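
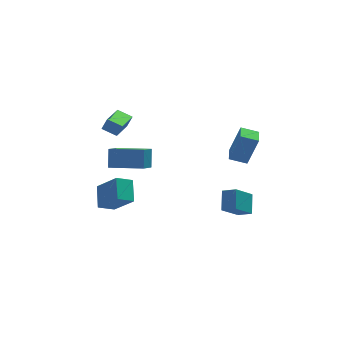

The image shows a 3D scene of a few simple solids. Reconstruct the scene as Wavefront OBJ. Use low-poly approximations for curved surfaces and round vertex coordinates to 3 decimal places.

v 2.834 -1.603 1.489
v 3.501 -1.679 3.51
v 3.209 -0.562 1.405
v 3.876 -0.638 3.426
v 3.864 -2.002 1.134
v 4.531 -2.078 3.155
v 4.239 -0.961 1.05
v 4.906 -1.037 3.071
v -3.797 0.324 -3.282
v -4.845 0.233 -2.725
v -3.482 1.666 -2.47
v -4.53 1.575 -1.914
v -2.87 -0.835 -1.726
v -3.918 -0.926 -1.17
v -2.555 0.507 -0.915
v -3.603 0.416 -0.358
v 1.445 -4.483 -0.559
v 2.12 -5.056 -0.116
v 1.824 -3.408 0.253
v 2.499 -3.981 0.696
v 2.641 -3.999 -1.756
v 3.316 -4.572 -1.313
v 3.02 -2.924 -0.944
v 3.695 -3.497 -0.501
v -3.663 3.477 1.883
v -3.291 3.507 2.669
v -2.583 5.049 1.313
v -2.211 5.078 2.099
v -2.889 2.822 1.541
v -2.517 2.851 2.327
v -1.809 4.393 0.971
v -1.437 4.423 1.757
v -4.455 -0.99 2.015
v -4.205 -0.225 3.061
v -3.711 -0.03 1.135
v -3.461 0.735 2.181
v -2.599 -2.095 2.379
v -2.349 -1.33 3.425
v -1.855 -1.135 1.499
v -1.605 -0.37 2.545
f 2 4 1
f 5 2 1
f 1 4 3
f 3 5 1
f 2 8 4
f 6 2 5
f 6 8 2
f 4 8 3
f 7 5 3
f 3 8 7
f 7 6 5
f 8 6 7
f 10 12 9
f 13 10 9
f 9 12 11
f 11 13 9
f 10 16 12
f 14 10 13
f 14 16 10
f 12 16 11
f 15 13 11
f 11 16 15
f 15 14 13
f 16 14 15
f 18 20 17
f 21 18 17
f 17 20 19
f 19 21 17
f 18 24 20
f 22 18 21
f 22 24 18
f 20 24 19
f 23 21 19
f 19 24 23
f 23 22 21
f 24 22 23
f 26 28 25
f 29 26 25
f 25 28 27
f 27 29 25
f 26 32 28
f 30 26 29
f 30 32 26
f 28 32 27
f 31 29 27
f 27 32 31
f 31 30 29
f 32 30 31
f 34 36 33
f 37 34 33
f 33 36 35
f 35 37 33
f 34 40 36
f 38 34 37
f 38 40 34
f 36 40 35
f 39 37 35
f 35 40 39
f 39 38 37
f 40 38 39



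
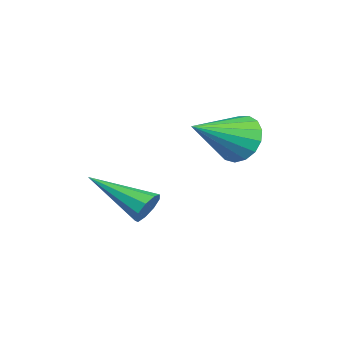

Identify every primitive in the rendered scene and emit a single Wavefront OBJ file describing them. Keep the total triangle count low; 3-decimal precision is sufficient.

v 1.678 0.833 -3.339
v 2.071 0.509 -3.676
v 0.962 -0.973 -2.441
v 2.249 0.619 -3.315
v 2.16 0.828 -2.965
v 1.845 1.04 -2.79
v 1.453 1.154 -2.872
v 1.166 1.119 -3.173
v 1.118 0.949 -3.551
v 1.333 0.725 -3.83
v 1.709 0.552 -3.88
v -1.66 3.258 -1.724
v -1.187 3.151 -2.53
v -0.42 1.902 -0.816
v -0.972 3.487 -2.322
v -0.914 3.771 -1.978
v -1.027 3.937 -1.575
v -1.285 3.948 -1.207
v -1.629 3.8 -0.957
v -1.98 3.529 -0.883
v -2.258 3.196 -1.002
v -2.399 2.877 -1.286
v -2.37 2.645 -1.67
v -2.179 2.554 -2.067
v -1.869 2.624 -2.386
v -1.511 2.84 -2.553
f 2 1 4
f 2 4 3
f 4 1 5
f 4 5 3
f 5 1 6
f 5 6 3
f 6 1 7
f 6 7 3
f 7 1 8
f 7 8 3
f 8 1 9
f 8 9 3
f 9 1 10
f 9 10 3
f 10 1 11
f 10 11 3
f 11 1 2
f 11 2 3
f 13 12 15
f 13 15 14
f 15 12 16
f 15 16 14
f 16 12 17
f 16 17 14
f 17 12 18
f 17 18 14
f 18 12 19
f 18 19 14
f 19 12 20
f 19 20 14
f 20 12 21
f 20 21 14
f 21 12 22
f 21 22 14
f 22 12 23
f 22 23 14
f 23 12 24
f 23 24 14
f 24 12 25
f 24 25 14
f 25 12 26
f 25 26 14
f 26 12 13
f 26 13 14



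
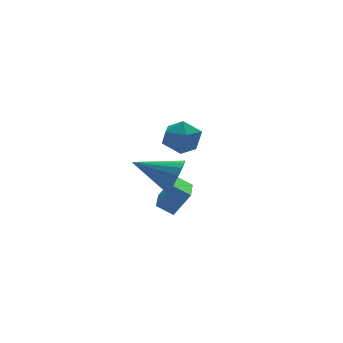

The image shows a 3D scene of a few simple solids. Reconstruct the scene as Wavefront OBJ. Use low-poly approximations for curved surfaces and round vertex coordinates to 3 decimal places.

v 0.977 0.971 1.469
v 1.67 0.266 1.48
v 0.11 0.134 2.52
v 0.803 -0.571 2.531
v 0.992 0.314 2.927
v 1.528 0.832 2.278
v 0.252 -0.432 1.722
v 0.788 0.086 1.073
v 1.222 -0.601 1.636
v 1.679 -0.14 2.381
v 0.101 0.54 1.619
v 0.558 1.001 2.364
v 1.307 2.307 -4.154
v 0.619 2.72 -3.647
v 2.022 3.922 -4.502
v 1.333 4.335 -3.995
v 2.107 2.205 -2.985
v 1.418 2.618 -2.478
v 2.821 3.82 -3.333
v 2.133 4.233 -2.826
v 1.441 2.335 -1.733
v 1.981 2.635 -0.934
v -0.301 3.325 -0.927
v 2.038 2.994 -1.253
v 1.957 3.201 -1.683
v 1.759 3.21 -2.123
v 1.487 3.018 -2.474
v 1.205 2.67 -2.656
v 0.977 2.245 -2.625
v 0.856 1.84 -2.391
v 0.868 1.549 -2.005
v 1.012 1.437 -1.557
v 1.254 1.531 -1.15
v 1.539 1.81 -0.875
v 1.801 2.208 -0.798
f 1 12 6
f 1 6 2
f 1 2 8
f 1 8 11
f 1 11 12
f 2 6 10
f 6 12 5
f 12 11 3
f 11 8 7
f 8 2 9
f 4 10 5
f 4 5 3
f 4 3 7
f 4 7 9
f 4 9 10
f 5 10 6
f 3 5 12
f 7 3 11
f 9 7 8
f 10 9 2
f 14 16 13
f 17 14 13
f 13 16 15
f 15 17 13
f 14 20 16
f 18 14 17
f 18 20 14
f 16 20 15
f 19 17 15
f 15 20 19
f 19 18 17
f 20 18 19
f 22 21 24
f 22 24 23
f 24 21 25
f 24 25 23
f 25 21 26
f 25 26 23
f 26 21 27
f 26 27 23
f 27 21 28
f 27 28 23
f 28 21 29
f 28 29 23
f 29 21 30
f 29 30 23
f 30 21 31
f 30 31 23
f 31 21 32
f 31 32 23
f 32 21 33
f 32 33 23
f 33 21 34
f 33 34 23
f 34 21 35
f 34 35 23
f 35 21 22
f 35 22 23



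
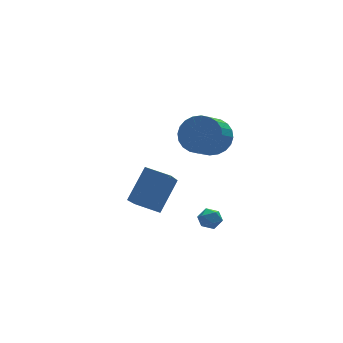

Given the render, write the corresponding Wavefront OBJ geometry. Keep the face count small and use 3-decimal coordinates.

v 0.953 -2.893 -2.967
v 1.396 -2.894 -2.475
v 1.504 -3.666 -3.465
v 1.947 -3.667 -2.973
v 1.333 -3.89 -2.866
v 0.992 -3.413 -2.558
v 1.908 -3.147 -3.382
v 1.567 -2.67 -3.074
v 1.986 -3.051 -2.732
v 1.631 -3.51 -2.412
v 1.269 -3.05 -3.528
v 0.914 -3.509 -3.208
v -1.403 -0.636 -2.914
v -2.253 -2.013 -1.545
v -0.212 0.157 -1.377
v -1.062 -1.221 -0.008
v -0.418 -1.539 -3.212
v -1.268 -2.917 -1.843
v 0.773 -0.747 -1.675
v -0.077 -2.124 -0.306
v 1.553 -3.072 2.608
v 2.342 -3.17 3.354
v 1.415 -4.045 4.218
v 0.627 -3.948 3.472
v 2.14 -2.821 3.491
v 1.214 -3.697 4.356
v 1.849 -2.511 3.494
v 0.923 -3.386 4.358
v 1.513 -2.286 3.362
v 0.587 -3.162 4.226
v 1.184 -2.181 3.115
v 0.257 -3.056 3.979
v 0.91 -2.211 2.791
v -0.016 -3.087 3.655
v 0.734 -2.373 2.439
v -0.192 -3.249 3.303
v 0.683 -2.641 2.112
v -0.243 -3.517 2.977
v 0.765 -2.975 1.862
v -0.162 -3.85 2.726
v 0.966 -3.323 1.724
v 0.04 -4.199 2.589
v 1.257 -3.634 1.722
v 0.331 -4.509 2.586
v 1.593 -3.858 1.854
v 0.667 -4.734 2.718
v 1.923 -3.964 2.101
v 0.996 -4.839 2.965
v 2.196 -3.933 2.425
v 1.27 -4.809 3.289
v 2.372 -3.771 2.777
v 1.446 -4.647 3.641
v 2.423 -3.503 3.103
v 1.497 -4.379 3.968
f 1 12 6
f 1 6 2
f 1 2 8
f 1 8 11
f 1 11 12
f 2 6 10
f 6 12 5
f 12 11 3
f 11 8 7
f 8 2 9
f 4 10 5
f 4 5 3
f 4 3 7
f 4 7 9
f 4 9 10
f 5 10 6
f 3 5 12
f 7 3 11
f 9 7 8
f 10 9 2
f 14 16 13
f 17 14 13
f 13 16 15
f 15 17 13
f 14 20 16
f 18 14 17
f 18 20 14
f 16 20 15
f 19 17 15
f 15 20 19
f 19 18 17
f 20 18 19
f 22 21 25
f 22 25 23
f 23 25 26
f 23 26 24
f 25 21 27
f 25 27 26
f 26 27 28
f 26 28 24
f 27 21 29
f 27 29 28
f 28 29 30
f 28 30 24
f 29 21 31
f 29 31 30
f 30 31 32
f 30 32 24
f 31 21 33
f 31 33 32
f 32 33 34
f 32 34 24
f 33 21 35
f 33 35 34
f 34 35 36
f 34 36 24
f 35 21 37
f 35 37 36
f 36 37 38
f 36 38 24
f 37 21 39
f 37 39 38
f 38 39 40
f 38 40 24
f 39 21 41
f 39 41 40
f 40 41 42
f 40 42 24
f 41 21 43
f 41 43 42
f 42 43 44
f 42 44 24
f 43 21 45
f 43 45 44
f 44 45 46
f 44 46 24
f 45 21 47
f 45 47 46
f 46 47 48
f 46 48 24
f 47 21 49
f 47 49 48
f 48 49 50
f 48 50 24
f 49 21 51
f 49 51 50
f 50 51 52
f 50 52 24
f 51 21 53
f 51 53 52
f 52 53 54
f 52 54 24
f 53 21 22
f 53 22 54
f 54 22 23
f 54 23 24



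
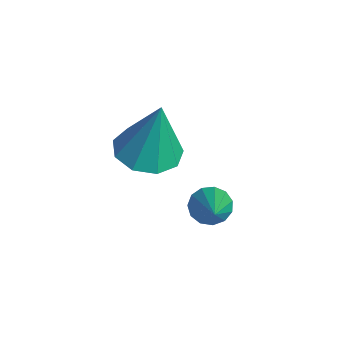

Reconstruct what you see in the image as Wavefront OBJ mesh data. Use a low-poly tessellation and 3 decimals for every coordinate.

v 0.172 -1.898 -2.506
v 0.511 -1.956 -2.96
v 1.488 -2.302 -1.474
v 0.533 -1.649 -2.869
v 0.441 -1.421 -2.662
v 0.264 -1.344 -2.406
v 0.057 -1.444 -2.181
v -0.113 -1.687 -2.059
v -0.193 -1.998 -2.079
v -0.157 -2.277 -2.234
v -0.016 -2.435 -2.476
v 0.184 -2.423 -2.727
v 0.38 -2.245 -2.907
v -0.878 -3.163 -0.752
v -0.169 -2.643 -0.946
v -0.542 -2.917 1.132
v -0.677 -2.298 -0.901
v -1.279 -2.358 -0.786
v -1.693 -2.794 -0.655
v -1.725 -3.403 -0.57
v -1.361 -3.9 -0.57
v -0.771 -4.051 -0.655
v -0.23 -3.787 -0.786
v 0.008 -3.231 -0.901
f 2 1 4
f 2 4 3
f 4 1 5
f 4 5 3
f 5 1 6
f 5 6 3
f 6 1 7
f 6 7 3
f 7 1 8
f 7 8 3
f 8 1 9
f 8 9 3
f 9 1 10
f 9 10 3
f 10 1 11
f 10 11 3
f 11 1 12
f 11 12 3
f 12 1 13
f 12 13 3
f 13 1 2
f 13 2 3
f 15 14 17
f 15 17 16
f 17 14 18
f 17 18 16
f 18 14 19
f 18 19 16
f 19 14 20
f 19 20 16
f 20 14 21
f 20 21 16
f 21 14 22
f 21 22 16
f 22 14 23
f 22 23 16
f 23 14 24
f 23 24 16
f 24 14 15
f 24 15 16



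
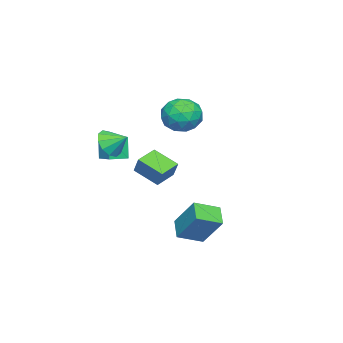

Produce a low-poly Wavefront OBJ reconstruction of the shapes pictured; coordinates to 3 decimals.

v 3.129 -2.523 0.622
v 3.491 -2.937 1.308
v 3.131 -1.597 1.178
v 3.893 -2.749 0.994
v 4.003 -2.475 0.537
v 3.779 -2.219 0.113
v 3.307 -2.079 -0.117
v 2.766 -2.108 -0.065
v 2.364 -2.296 0.249
v 2.254 -2.571 0.706
v 2.478 -2.827 1.13
v 2.95 -2.967 1.36
v -0.278 -2.88 -2.4
v -1.445 -2.544 -2.064
v -0.087 -1.504 -3.11
v -1.254 -1.169 -2.775
v 0.114 -2.451 -1.465
v -1.053 -2.116 -1.13
v 0.305 -1.076 -2.176
v -0.862 -0.74 -1.84
v 3.017 0.793 -3.99
v 3.404 1.953 -2.433
v 2.127 1.755 -4.485
v 2.514 2.914 -2.927
v 3.906 1.306 -4.593
v 4.293 2.465 -3.035
v 3.016 2.267 -5.087
v 3.403 3.427 -3.53
v -2.3 -0.998 1.689
v -1.718 -1.17 0.705
v -3.862 -1.63 0.875
v -3.28 -1.802 -0.109
v -3.064 -2.465 0.813
v -2.099 -2.074 1.317
v -3.481 -0.726 0.263
v -2.516 -0.335 0.767
v -2.448 -1.001 -0.176
v -2.19 -2.076 0.164
v -3.39 -0.724 1.416
v -3.132 -1.799 1.756
v -1.872 -1.028 1.269
v -3.708 -1.772 0.311
v -3.581 -2.161 0.854
v -3.239 -2.262 0.275
v -2.096 -1.56 1.628
v -1.753 -1.661 1.05
v -2.545 -2.422 1.113
v -3.827 -1.139 0.53
v -3.484 -1.24 -0.048
v -2.341 -0.538 1.305
v -1.999 -0.639 0.726
v -3.035 -0.378 0.467
v -1.959 -1.03 0.172
v -2.877 -1.402 -0.307
v -2.995 -0.769 -0.087
v -2.428 -0.539 0.208
v -1.807 -1.662 0.372
v -2.725 -2.034 -0.107
v -2.598 -2.423 0.435
v -2.031 -2.194 0.731
v -2.236 -1.563 -0.146
v -2.855 -0.766 1.687
v -3.773 -1.138 1.208
v -3.549 -0.606 0.849
v -2.982 -0.377 1.145
v -2.703 -1.398 1.887
v -3.621 -1.77 1.408
v -3.152 -2.261 1.372
v -2.585 -2.031 1.667
v -3.344 -1.237 1.726
v 0.485 -3.371 -1.325
v 0.154 -3.551 -0.029
v 1.056 -2.53 -1.062
v 0.725 -2.71 0.234
v 1.335 -3.99 -1.194
v 1.004 -4.17 0.102
v 1.906 -3.149 -0.931
v 1.575 -3.329 0.365
f 2 1 4
f 2 4 3
f 4 1 5
f 4 5 3
f 5 1 6
f 5 6 3
f 6 1 7
f 6 7 3
f 7 1 8
f 7 8 3
f 8 1 9
f 8 9 3
f 9 1 10
f 9 10 3
f 10 1 11
f 10 11 3
f 11 1 12
f 11 12 3
f 12 1 2
f 12 2 3
f 14 16 13
f 17 14 13
f 13 16 15
f 15 17 13
f 14 20 16
f 18 14 17
f 18 20 14
f 16 20 15
f 19 17 15
f 15 20 19
f 19 18 17
f 20 18 19
f 22 24 21
f 25 22 21
f 21 24 23
f 23 25 21
f 22 28 24
f 26 22 25
f 26 28 22
f 24 28 23
f 27 25 23
f 23 28 27
f 27 26 25
f 28 26 27
f 29 66 45
f 66 40 69
f 45 69 34
f 66 69 45
f 29 45 41
f 45 34 46
f 41 46 30
f 45 46 41
f 29 41 50
f 41 30 51
f 50 51 36
f 41 51 50
f 29 50 62
f 50 36 65
f 62 65 39
f 50 65 62
f 29 62 66
f 62 39 70
f 66 70 40
f 62 70 66
f 30 46 57
f 46 34 60
f 57 60 38
f 46 60 57
f 34 69 47
f 69 40 68
f 47 68 33
f 69 68 47
f 40 70 67
f 70 39 63
f 67 63 31
f 70 63 67
f 39 65 64
f 65 36 52
f 64 52 35
f 65 52 64
f 36 51 56
f 51 30 53
f 56 53 37
f 51 53 56
f 32 58 44
f 58 38 59
f 44 59 33
f 58 59 44
f 32 44 42
f 44 33 43
f 42 43 31
f 44 43 42
f 32 42 49
f 42 31 48
f 49 48 35
f 42 48 49
f 32 49 54
f 49 35 55
f 54 55 37
f 49 55 54
f 32 54 58
f 54 37 61
f 58 61 38
f 54 61 58
f 33 59 47
f 59 38 60
f 47 60 34
f 59 60 47
f 31 43 67
f 43 33 68
f 67 68 40
f 43 68 67
f 35 48 64
f 48 31 63
f 64 63 39
f 48 63 64
f 37 55 56
f 55 35 52
f 56 52 36
f 55 52 56
f 38 61 57
f 61 37 53
f 57 53 30
f 61 53 57
f 72 74 71
f 75 72 71
f 71 74 73
f 73 75 71
f 72 78 74
f 76 72 75
f 76 78 72
f 74 78 73
f 77 75 73
f 73 78 77
f 77 76 75
f 78 76 77



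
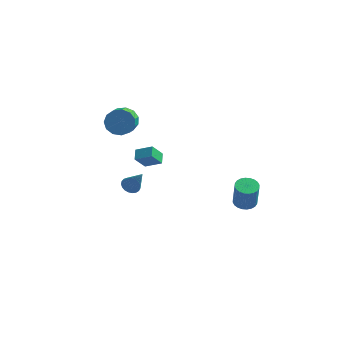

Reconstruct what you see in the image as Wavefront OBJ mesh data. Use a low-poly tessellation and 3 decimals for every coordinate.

v -2.812 -0.583 3.448
v -2.535 -0.966 2.659
v -2.271 -2.1 3.302
v -2.548 -1.717 4.092
v -2.115 -0.749 2.871
v -1.851 -1.883 3.514
v -1.916 -0.478 3.266
v -1.653 -1.612 3.91
v -2.001 -0.241 3.72
v -1.738 -1.375 4.363
v -2.344 -0.113 4.086
v -2.081 -1.247 4.73
v -2.835 -0.134 4.251
v -2.572 -1.268 4.894
v -3.319 -0.297 4.161
v -3.056 -1.431 4.804
v -3.642 -0.551 3.844
v -3.378 -1.685 4.487
v -3.7 -0.815 3.402
v -3.437 -1.95 4.045
v -3.477 -1.006 2.975
v -3.214 -2.14 3.618
v -3.043 -1.062 2.698
v -2.779 -2.196 3.341
v -0.966 -3.857 0.518
v -0.675 -4.316 0.265
v -0.134 -4.103 1.922
v -0.526 -4.124 0.21
v -0.453 -3.885 0.209
v -0.468 -3.641 0.261
v -0.57 -3.435 0.358
v -0.74 -3.302 0.482
v -0.949 -3.264 0.613
v -1.162 -3.329 0.727
v -1.34 -3.485 0.805
v -1.453 -3.705 0.834
v -1.483 -3.952 0.808
v -1.423 -4.182 0.732
v -1.284 -4.355 0.619
v -1.09 -4.443 0.488
v -0.874 -4.429 0.363
v -3.424 2.382 -2.319
v -2.351 2.497 -1.794
v -3.665 3.078 -1.979
v -2.592 3.192 -1.455
v -3.008 3.008 -3.305
v -1.935 3.122 -2.781
v -3.249 3.703 -2.966
v -2.176 3.818 -2.441
v 3.498 3.092 -4.748
v 4.15 3.463 -4.763
v 4.373 3.139 -2.986
v 3.722 2.768 -2.972
v 3.963 3.679 -4.7
v 4.186 3.355 -2.923
v 3.705 3.805 -4.644
v 3.928 3.481 -2.867
v 3.416 3.823 -4.605
v 3.639 3.499 -2.828
v 3.139 3.73 -4.587
v 3.362 3.406 -2.81
v 2.917 3.54 -4.594
v 3.14 3.216 -2.817
v 2.783 3.281 -4.624
v 3.006 2.957 -2.847
v 2.759 2.994 -4.674
v 2.982 2.67 -2.897
v 2.847 2.721 -4.734
v 3.07 2.397 -2.957
v 3.034 2.505 -4.797
v 3.257 2.181 -3.02
v 3.292 2.379 -4.853
v 3.515 2.055 -3.076
v 3.581 2.361 -4.892
v 3.804 2.037 -3.115
v 3.858 2.454 -4.91
v 4.081 2.13 -3.133
v 4.08 2.644 -4.903
v 4.303 2.32 -3.126
v 4.214 2.903 -4.873
v 4.437 2.579 -3.096
v 4.238 3.19 -4.823
v 4.461 2.866 -3.046
f 2 1 5
f 2 5 3
f 3 5 6
f 3 6 4
f 5 1 7
f 5 7 6
f 6 7 8
f 6 8 4
f 7 1 9
f 7 9 8
f 8 9 10
f 8 10 4
f 9 1 11
f 9 11 10
f 10 11 12
f 10 12 4
f 11 1 13
f 11 13 12
f 12 13 14
f 12 14 4
f 13 1 15
f 13 15 14
f 14 15 16
f 14 16 4
f 15 1 17
f 15 17 16
f 16 17 18
f 16 18 4
f 17 1 19
f 17 19 18
f 18 19 20
f 18 20 4
f 19 1 21
f 19 21 20
f 20 21 22
f 20 22 4
f 21 1 23
f 21 23 22
f 22 23 24
f 22 24 4
f 23 1 2
f 23 2 24
f 24 2 3
f 24 3 4
f 26 25 28
f 26 28 27
f 28 25 29
f 28 29 27
f 29 25 30
f 29 30 27
f 30 25 31
f 30 31 27
f 31 25 32
f 31 32 27
f 32 25 33
f 32 33 27
f 33 25 34
f 33 34 27
f 34 25 35
f 34 35 27
f 35 25 36
f 35 36 27
f 36 25 37
f 36 37 27
f 37 25 38
f 37 38 27
f 38 25 39
f 38 39 27
f 39 25 40
f 39 40 27
f 40 25 41
f 40 41 27
f 41 25 26
f 41 26 27
f 43 45 42
f 46 43 42
f 42 45 44
f 44 46 42
f 43 49 45
f 47 43 46
f 47 49 43
f 45 49 44
f 48 46 44
f 44 49 48
f 48 47 46
f 49 47 48
f 51 50 54
f 51 54 52
f 52 54 55
f 52 55 53
f 54 50 56
f 54 56 55
f 55 56 57
f 55 57 53
f 56 50 58
f 56 58 57
f 57 58 59
f 57 59 53
f 58 50 60
f 58 60 59
f 59 60 61
f 59 61 53
f 60 50 62
f 60 62 61
f 61 62 63
f 61 63 53
f 62 50 64
f 62 64 63
f 63 64 65
f 63 65 53
f 64 50 66
f 64 66 65
f 65 66 67
f 65 67 53
f 66 50 68
f 66 68 67
f 67 68 69
f 67 69 53
f 68 50 70
f 68 70 69
f 69 70 71
f 69 71 53
f 70 50 72
f 70 72 71
f 71 72 73
f 71 73 53
f 72 50 74
f 72 74 73
f 73 74 75
f 73 75 53
f 74 50 76
f 74 76 75
f 75 76 77
f 75 77 53
f 76 50 78
f 76 78 77
f 77 78 79
f 77 79 53
f 78 50 80
f 78 80 79
f 79 80 81
f 79 81 53
f 80 50 82
f 80 82 81
f 81 82 83
f 81 83 53
f 82 50 51
f 82 51 83
f 83 51 52
f 83 52 53



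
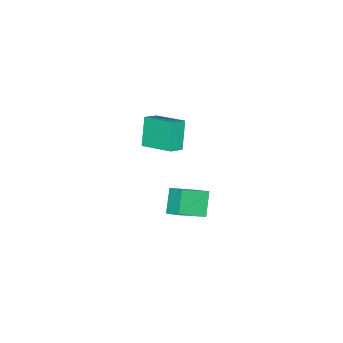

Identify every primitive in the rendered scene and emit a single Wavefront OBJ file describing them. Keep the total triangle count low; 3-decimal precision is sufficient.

v -4.957 2.993 -2.932
v -4.726 3.716 -2.549
v -4.058 3.244 -3.949
v -3.827 3.966 -3.566
v -3.753 2.154 -2.074
v -3.522 2.876 -1.691
v -2.854 2.404 -3.091
v -2.623 3.127 -2.708
v -3.205 1.189 3.196
v -2.922 2.744 3.632
v -3.918 1.424 2.819
v -3.635 2.98 3.255
v -2.425 1.42 1.865
v -2.142 2.976 2.301
v -3.138 1.656 1.488
v -2.855 3.211 1.924
f 2 4 1
f 5 2 1
f 1 4 3
f 3 5 1
f 2 8 4
f 6 2 5
f 6 8 2
f 4 8 3
f 7 5 3
f 3 8 7
f 7 6 5
f 8 6 7
f 10 12 9
f 13 10 9
f 9 12 11
f 11 13 9
f 10 16 12
f 14 10 13
f 14 16 10
f 12 16 11
f 15 13 11
f 11 16 15
f 15 14 13
f 16 14 15



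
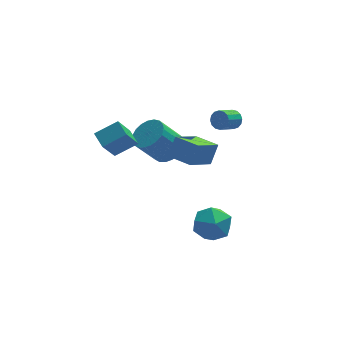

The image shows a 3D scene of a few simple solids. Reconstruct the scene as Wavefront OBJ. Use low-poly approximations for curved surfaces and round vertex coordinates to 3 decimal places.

v 2.768 2.652 3.288
v 3.149 2.52 3.747
v 2.292 1.937 4.29
v 1.912 2.068 3.832
v 3.014 2.794 3.828
v 2.158 2.211 4.372
v 2.814 3.029 3.765
v 1.957 2.446 4.309
v 2.601 3.164 3.574
v 1.745 2.581 4.118
v 2.433 3.161 3.307
v 1.577 2.578 3.85
v 2.355 3.022 3.034
v 1.499 2.438 3.578
v 2.388 2.783 2.83
v 1.531 2.2 3.373
v 2.522 2.509 2.748
v 1.666 1.926 3.292
v 2.723 2.274 2.811
v 1.866 1.691 3.355
v 2.935 2.139 3.002
v 2.079 1.556 3.546
v 3.103 2.142 3.27
v 2.247 1.559 3.813
v 3.181 2.282 3.542
v 2.325 1.698 4.086
v -1.146 0.412 2.737
v -0.659 0.884 3.834
v 0.163 1.462 1.705
v 0.65 1.934 2.802
v -0.21 -0.694 2.798
v 0.277 -0.222 3.895
v 1.099 0.356 1.766
v 1.586 0.828 2.863
v -0.586 3.16 1.015
v 0.027 2.426 1.398
v -1.121 2.266 2.928
v -1.734 3 2.545
v 0.199 2.781 1.564
v -0.949 2.621 3.094
v 0.235 3.202 1.635
v -0.913 3.042 3.166
v 0.129 3.616 1.599
v -1.019 3.456 3.13
v -0.1 3.95 1.462
v -1.248 3.79 2.992
v -0.413 4.148 1.248
v -1.562 3.988 2.778
v -0.757 4.176 0.993
v -1.905 4.015 2.523
v -1.07 4.027 0.742
v -2.219 3.867 2.273
v -1.3 3.729 0.538
v -2.449 3.569 2.069
v -1.407 3.332 0.417
v -2.555 3.172 1.947
v -1.371 2.906 0.399
v -2.519 2.745 1.929
v -1.2 2.523 0.487
v -2.348 2.363 2.018
v -0.923 2.251 0.667
v -2.071 2.091 2.198
v -0.587 2.136 0.907
v -1.735 1.976 2.437
v -0.251 2.198 1.165
v -1.399 2.038 2.696
v -4.553 0.266 4.162
v -3.289 0.391 4.84
v -4.834 1.179 4.519
v -3.57 1.304 5.197
v -3.81 1.096 2.623
v -2.546 1.221 3.301
v -4.091 2.009 2.98
v -2.827 2.134 3.658
v -0.206 -2.618 0.662
v 0.961 -2.631 0.674
v -0.221 -4.429 0.126
v 0.946 -4.442 0.138
v 0.354 -4.358 1.14
v 0.362 -3.239 1.471
v 0.378 -3.821 -0.671
v 0.386 -2.702 -0.34
v 1.322 -3.375 -0.15
v 1.307 -3.706 0.969
v -0.567 -3.354 -0.169
v -0.582 -3.685 0.95
f 2 1 5
f 2 5 3
f 3 5 6
f 3 6 4
f 5 1 7
f 5 7 6
f 6 7 8
f 6 8 4
f 7 1 9
f 7 9 8
f 8 9 10
f 8 10 4
f 9 1 11
f 9 11 10
f 10 11 12
f 10 12 4
f 11 1 13
f 11 13 12
f 12 13 14
f 12 14 4
f 13 1 15
f 13 15 14
f 14 15 16
f 14 16 4
f 15 1 17
f 15 17 16
f 16 17 18
f 16 18 4
f 17 1 19
f 17 19 18
f 18 19 20
f 18 20 4
f 19 1 21
f 19 21 20
f 20 21 22
f 20 22 4
f 21 1 23
f 21 23 22
f 22 23 24
f 22 24 4
f 23 1 25
f 23 25 24
f 24 25 26
f 24 26 4
f 25 1 2
f 25 2 26
f 26 2 3
f 26 3 4
f 28 30 27
f 31 28 27
f 27 30 29
f 29 31 27
f 28 34 30
f 32 28 31
f 32 34 28
f 30 34 29
f 33 31 29
f 29 34 33
f 33 32 31
f 34 32 33
f 36 35 39
f 36 39 37
f 37 39 40
f 37 40 38
f 39 35 41
f 39 41 40
f 40 41 42
f 40 42 38
f 41 35 43
f 41 43 42
f 42 43 44
f 42 44 38
f 43 35 45
f 43 45 44
f 44 45 46
f 44 46 38
f 45 35 47
f 45 47 46
f 46 47 48
f 46 48 38
f 47 35 49
f 47 49 48
f 48 49 50
f 48 50 38
f 49 35 51
f 49 51 50
f 50 51 52
f 50 52 38
f 51 35 53
f 51 53 52
f 52 53 54
f 52 54 38
f 53 35 55
f 53 55 54
f 54 55 56
f 54 56 38
f 55 35 57
f 55 57 56
f 56 57 58
f 56 58 38
f 57 35 59
f 57 59 58
f 58 59 60
f 58 60 38
f 59 35 61
f 59 61 60
f 60 61 62
f 60 62 38
f 61 35 63
f 61 63 62
f 62 63 64
f 62 64 38
f 63 35 65
f 63 65 64
f 64 65 66
f 64 66 38
f 65 35 36
f 65 36 66
f 66 36 37
f 66 37 38
f 68 70 67
f 71 68 67
f 67 70 69
f 69 71 67
f 68 74 70
f 72 68 71
f 72 74 68
f 70 74 69
f 73 71 69
f 69 74 73
f 73 72 71
f 74 72 73
f 75 86 80
f 75 80 76
f 75 76 82
f 75 82 85
f 75 85 86
f 76 80 84
f 80 86 79
f 86 85 77
f 85 82 81
f 82 76 83
f 78 84 79
f 78 79 77
f 78 77 81
f 78 81 83
f 78 83 84
f 79 84 80
f 77 79 86
f 81 77 85
f 83 81 82
f 84 83 76



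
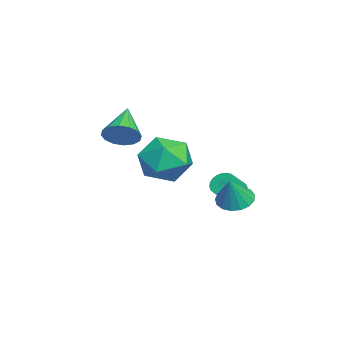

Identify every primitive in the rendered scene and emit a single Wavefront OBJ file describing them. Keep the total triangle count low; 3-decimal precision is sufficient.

v -1.086 -1.766 -1.482
v -0.674 -1.396 -0.877
v -2.614 -1.674 -0.498
v -0.814 -1.08 -1.124
v -1.027 -0.948 -1.466
v -1.255 -1.035 -1.813
v -1.438 -1.318 -2.071
v -1.527 -1.721 -2.172
v -1.497 -2.136 -2.087
v -1.358 -2.452 -1.84
v -1.145 -2.584 -1.497
v -0.916 -2.497 -1.15
v -0.733 -2.214 -0.892
v -0.645 -1.811 -0.792
v -0.687 2.766 -4.246
v -0.238 2.837 -4.623
v 0.395 2.406 -3.95
v -0.053 2.334 -3.574
v -0.229 3.035 -4.505
v 0.404 2.603 -3.832
v -0.29 3.191 -4.347
v 0.343 2.759 -3.674
v -0.411 3.283 -4.174
v 0.222 2.851 -3.501
v -0.574 3.296 -4.012
v 0.059 2.864 -3.339
v -0.755 3.228 -3.886
v -0.121 2.796 -3.213
v -0.925 3.09 -3.814
v -0.291 2.658 -3.142
v -1.058 2.903 -3.809
v -0.425 2.471 -3.136
v -1.135 2.694 -3.87
v -0.502 2.263 -3.197
v -1.144 2.497 -3.988
v -0.511 2.065 -3.315
v -1.083 2.341 -4.146
v -0.45 1.909 -3.473
v -0.962 2.249 -4.319
v -0.329 1.817 -3.646
v -0.799 2.236 -4.481
v -0.166 1.804 -3.808
v -0.619 2.304 -4.607
v 0.015 1.872 -3.934
v -0.449 2.442 -4.678
v 0.185 2.01 -4.006
v -0.315 2.629 -4.684
v 0.318 2.197 -4.011
v 2.932 2.979 -3.152
v 3.57 3.234 -3.478
v 3.588 2.801 -2.008
v 3.415 3.534 -3.342
v 3.15 3.707 -3.163
v 2.835 3.713 -2.982
v 2.542 3.551 -2.839
v 2.339 3.258 -2.768
v 2.271 2.901 -2.785
v 2.355 2.562 -2.886
v 2.571 2.318 -3.048
v 2.87 2.226 -3.233
v 3.183 2.306 -3.4
v 3.439 2.54 -3.51
v 3.578 2.875 -3.538
v 1.723 0.581 -1.008
v 2.404 1.351 -1.603
v 3.196 -0.651 -0.917
v 3.877 0.119 -1.512
v 3.534 0.365 -0.401
v 2.624 1.126 -0.458
v 2.976 -0.426 -2.062
v 2.066 0.335 -2.119
v 3.178 0.729 -2.255
v 3.523 1.218 -1.228
v 2.077 -0.518 -1.292
v 2.422 -0.029 -0.265
f 2 1 4
f 2 4 3
f 4 1 5
f 4 5 3
f 5 1 6
f 5 6 3
f 6 1 7
f 6 7 3
f 7 1 8
f 7 8 3
f 8 1 9
f 8 9 3
f 9 1 10
f 9 10 3
f 10 1 11
f 10 11 3
f 11 1 12
f 11 12 3
f 12 1 13
f 12 13 3
f 13 1 14
f 13 14 3
f 14 1 2
f 14 2 3
f 16 15 19
f 16 19 17
f 17 19 20
f 17 20 18
f 19 15 21
f 19 21 20
f 20 21 22
f 20 22 18
f 21 15 23
f 21 23 22
f 22 23 24
f 22 24 18
f 23 15 25
f 23 25 24
f 24 25 26
f 24 26 18
f 25 15 27
f 25 27 26
f 26 27 28
f 26 28 18
f 27 15 29
f 27 29 28
f 28 29 30
f 28 30 18
f 29 15 31
f 29 31 30
f 30 31 32
f 30 32 18
f 31 15 33
f 31 33 32
f 32 33 34
f 32 34 18
f 33 15 35
f 33 35 34
f 34 35 36
f 34 36 18
f 35 15 37
f 35 37 36
f 36 37 38
f 36 38 18
f 37 15 39
f 37 39 38
f 38 39 40
f 38 40 18
f 39 15 41
f 39 41 40
f 40 41 42
f 40 42 18
f 41 15 43
f 41 43 42
f 42 43 44
f 42 44 18
f 43 15 45
f 43 45 44
f 44 45 46
f 44 46 18
f 45 15 47
f 45 47 46
f 46 47 48
f 46 48 18
f 47 15 16
f 47 16 48
f 48 16 17
f 48 17 18
f 50 49 52
f 50 52 51
f 52 49 53
f 52 53 51
f 53 49 54
f 53 54 51
f 54 49 55
f 54 55 51
f 55 49 56
f 55 56 51
f 56 49 57
f 56 57 51
f 57 49 58
f 57 58 51
f 58 49 59
f 58 59 51
f 59 49 60
f 59 60 51
f 60 49 61
f 60 61 51
f 61 49 62
f 61 62 51
f 62 49 63
f 62 63 51
f 63 49 50
f 63 50 51
f 64 75 69
f 64 69 65
f 64 65 71
f 64 71 74
f 64 74 75
f 65 69 73
f 69 75 68
f 75 74 66
f 74 71 70
f 71 65 72
f 67 73 68
f 67 68 66
f 67 66 70
f 67 70 72
f 67 72 73
f 68 73 69
f 66 68 75
f 70 66 74
f 72 70 71
f 73 72 65



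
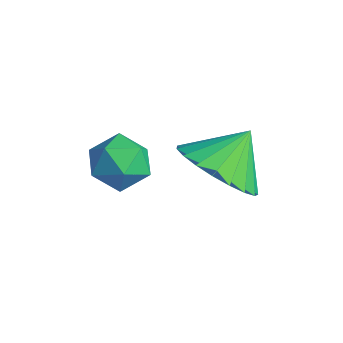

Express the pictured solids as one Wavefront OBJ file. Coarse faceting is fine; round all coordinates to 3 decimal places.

v 0.196 -0.081 1.246
v 0.505 -0.419 1.71
v -0.045 -0.981 0.75
v 0.264 -1.319 1.214
v -0.293 -1.01 1.353
v -0.144 -0.454 1.659
v 0.604 -0.946 0.801
v 0.753 -0.39 1.107
v 0.757 -0.954 1.435
v 0.203 -0.993 1.775
v 0.257 -0.407 0.685
v -0.297 -0.446 1.025
v 1.787 0.309 1.663
v 2.143 0.867 1.099
v 1.753 1.051 2.377
v 1.789 0.911 1.036
v 1.435 0.852 1.082
v 1.142 0.698 1.228
v 0.961 0.477 1.449
v 0.922 0.227 1.708
v 1.032 -0.009 1.959
v 1.274 -0.19 2.158
v 1.603 -0.285 2.273
v 1.965 -0.277 2.282
v 2.296 -0.168 2.184
v 2.538 0.024 1.996
v 2.651 0.264 1.75
v 2.615 0.513 1.49
v 2.435 0.726 1.26
f 1 12 6
f 1 6 2
f 1 2 8
f 1 8 11
f 1 11 12
f 2 6 10
f 6 12 5
f 12 11 3
f 11 8 7
f 8 2 9
f 4 10 5
f 4 5 3
f 4 3 7
f 4 7 9
f 4 9 10
f 5 10 6
f 3 5 12
f 7 3 11
f 9 7 8
f 10 9 2
f 14 13 16
f 14 16 15
f 16 13 17
f 16 17 15
f 17 13 18
f 17 18 15
f 18 13 19
f 18 19 15
f 19 13 20
f 19 20 15
f 20 13 21
f 20 21 15
f 21 13 22
f 21 22 15
f 22 13 23
f 22 23 15
f 23 13 24
f 23 24 15
f 24 13 25
f 24 25 15
f 25 13 26
f 25 26 15
f 26 13 27
f 26 27 15
f 27 13 28
f 27 28 15
f 28 13 29
f 28 29 15
f 29 13 14
f 29 14 15



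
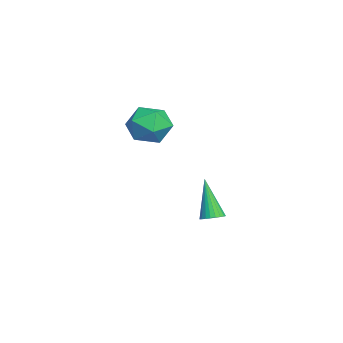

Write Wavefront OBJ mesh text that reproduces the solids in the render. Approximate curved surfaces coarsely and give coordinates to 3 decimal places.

v -2.744 0.907 -4.773
v -2.447 0.496 -4.721
v -3.476 0.593 -3.047
v -2.33 0.638 -4.646
v -2.276 0.821 -4.59
v -2.293 1.018 -4.561
v -2.38 1.197 -4.565
v -2.521 1.332 -4.601
v -2.697 1.403 -4.662
v -2.88 1.398 -4.741
v -3.042 1.318 -4.824
v -3.159 1.176 -4.899
v -3.213 0.992 -4.956
v -3.195 0.796 -4.984
v -3.109 0.617 -4.98
v -2.967 0.482 -4.945
v -2.792 0.411 -4.883
v -2.609 0.416 -4.804
v -2.391 -0.831 0.014
v -1.498 -1.056 -0.315
v -2.202 -1.844 1.215
v -1.309 -2.069 0.886
v -1.483 -1.183 1.262
v -1.599 -0.557 0.519
v -2.101 -2.343 0.381
v -2.217 -1.717 -0.362
v -1.319 -1.991 -0.089
v -0.937 -1.274 0.455
v -2.763 -1.626 0.445
v -2.381 -0.909 0.989
f 2 1 4
f 2 4 3
f 4 1 5
f 4 5 3
f 5 1 6
f 5 6 3
f 6 1 7
f 6 7 3
f 7 1 8
f 7 8 3
f 8 1 9
f 8 9 3
f 9 1 10
f 9 10 3
f 10 1 11
f 10 11 3
f 11 1 12
f 11 12 3
f 12 1 13
f 12 13 3
f 13 1 14
f 13 14 3
f 14 1 15
f 14 15 3
f 15 1 16
f 15 16 3
f 16 1 17
f 16 17 3
f 17 1 18
f 17 18 3
f 18 1 2
f 18 2 3
f 19 30 24
f 19 24 20
f 19 20 26
f 19 26 29
f 19 29 30
f 20 24 28
f 24 30 23
f 30 29 21
f 29 26 25
f 26 20 27
f 22 28 23
f 22 23 21
f 22 21 25
f 22 25 27
f 22 27 28
f 23 28 24
f 21 23 30
f 25 21 29
f 27 25 26
f 28 27 20



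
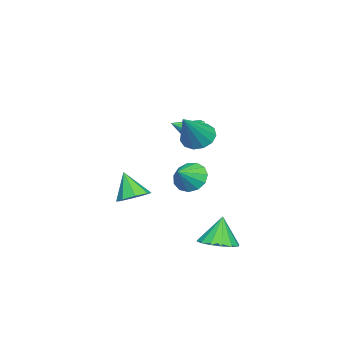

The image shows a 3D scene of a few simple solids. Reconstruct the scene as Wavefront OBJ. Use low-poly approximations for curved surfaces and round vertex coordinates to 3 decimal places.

v 2.329 3.218 -3.318
v 3.181 3.703 -3.073
v 1.851 3.282 -1.782
v 2.84 4.08 -3.195
v 2.363 4.227 -3.349
v 1.877 4.104 -3.495
v 1.511 3.743 -3.594
v 1.365 3.242 -3.619
v 1.477 2.734 -3.563
v 1.818 2.356 -3.442
v 2.295 2.209 -3.287
v 2.781 2.333 -3.141
v 3.147 2.694 -3.042
v 3.293 3.195 -3.017
v -2.496 -2.959 -3.252
v -1.977 -3.69 -3.46
v -2.964 -3.701 -1.808
v -1.623 -3.203 -3.095
v -1.78 -2.573 -2.822
v -2.356 -2.169 -2.801
v -3.014 -2.228 -3.044
v -3.369 -2.714 -3.409
v -3.212 -3.344 -3.682
v -2.636 -3.748 -3.703
v -0.945 0.921 2.343
v -0.346 1.086 1.889
v -0.135 -0.061 3.057
v -0.342 1.398 2.313
v -0.62 1.487 2.751
v -1.05 1.311 2.998
v -1.432 0.953 2.939
v -1.586 0.58 2.601
v -1.44 0.366 2.142
v -1.063 0.412 1.777
v -0.631 0.696 1.677
v -2.18 0.162 -1.274
v -1.661 0.767 -1.81
v -1.1 -0.102 -0.526
v -1.868 1.061 -1.406
v -2.175 1.07 -0.96
v -2.483 0.79 -0.614
v -2.695 0.312 -0.478
v -2.743 -0.214 -0.594
v -2.613 -0.621 -0.926
v -2.345 -0.779 -1.369
v -2.025 -0.638 -1.781
v -1.754 -0.243 -2.033
v -1.618 0.281 -2.043
v 0.422 1.516 2.617
v 1.077 1.528 2
v 1.918 1.324 4.203
v 0.997 2.01 2.133
v 0.735 2.336 2.42
v 0.373 2.402 2.769
v 0.027 2.186 3.07
v -0.194 1.757 3.227
v -0.22 1.252 3.19
v -0.042 0.831 2.971
v 0.283 0.627 2.64
v 0.652 0.705 2.301
v 0.948 1.041 2.062
f 2 1 4
f 2 4 3
f 4 1 5
f 4 5 3
f 5 1 6
f 5 6 3
f 6 1 7
f 6 7 3
f 7 1 8
f 7 8 3
f 8 1 9
f 8 9 3
f 9 1 10
f 9 10 3
f 10 1 11
f 10 11 3
f 11 1 12
f 11 12 3
f 12 1 13
f 12 13 3
f 13 1 14
f 13 14 3
f 14 1 2
f 14 2 3
f 16 15 18
f 16 18 17
f 18 15 19
f 18 19 17
f 19 15 20
f 19 20 17
f 20 15 21
f 20 21 17
f 21 15 22
f 21 22 17
f 22 15 23
f 22 23 17
f 23 15 24
f 23 24 17
f 24 15 16
f 24 16 17
f 26 25 28
f 26 28 27
f 28 25 29
f 28 29 27
f 29 25 30
f 29 30 27
f 30 25 31
f 30 31 27
f 31 25 32
f 31 32 27
f 32 25 33
f 32 33 27
f 33 25 34
f 33 34 27
f 34 25 35
f 34 35 27
f 35 25 26
f 35 26 27
f 37 36 39
f 37 39 38
f 39 36 40
f 39 40 38
f 40 36 41
f 40 41 38
f 41 36 42
f 41 42 38
f 42 36 43
f 42 43 38
f 43 36 44
f 43 44 38
f 44 36 45
f 44 45 38
f 45 36 46
f 45 46 38
f 46 36 47
f 46 47 38
f 47 36 48
f 47 48 38
f 48 36 37
f 48 37 38
f 50 49 52
f 50 52 51
f 52 49 53
f 52 53 51
f 53 49 54
f 53 54 51
f 54 49 55
f 54 55 51
f 55 49 56
f 55 56 51
f 56 49 57
f 56 57 51
f 57 49 58
f 57 58 51
f 58 49 59
f 58 59 51
f 59 49 60
f 59 60 51
f 60 49 61
f 60 61 51
f 61 49 50
f 61 50 51



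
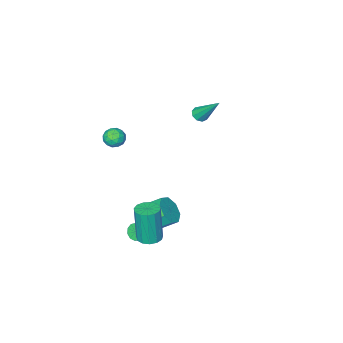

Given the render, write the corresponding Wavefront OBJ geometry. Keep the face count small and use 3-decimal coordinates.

v -3.738 -2.064 1.071
v -3.217 -2.063 1.167
v -4.042 -0.736 2.709
v -3.301 -1.797 0.935
v -3.59 -1.656 0.768
v -3.948 -1.706 0.742
v -4.208 -1.924 0.871
v -4.248 -2.207 1.093
v -4.049 -2.424 1.306
v -3.705 -2.472 1.408
v -3.376 -2.329 1.354
v 2.926 1.963 -1.783
v 3.656 2.425 -1.566
v 2.783 3.358 -0.619
v 2.054 2.897 -0.837
v 3.338 2.681 -2.111
v 2.466 3.614 -1.165
v 2.78 2.517 -2.464
v 1.907 3.45 -1.518
v 2.307 2.028 -2.419
v 1.434 2.962 -1.473
v 2.197 1.502 -2.001
v 1.324 2.435 -1.054
v 2.514 1.246 -1.455
v 1.642 2.179 -0.509
v 3.073 1.41 -1.102
v 2.2 2.343 -0.156
v 3.546 1.898 -1.147
v 2.673 2.832 -0.201
v 2.671 1.846 -2.992
v 2.881 2.085 -3.453
v 3.86 2.233 -2.929
v 3.649 1.994 -2.468
v 2.74 2.334 -3.258
v 3.718 2.482 -2.734
v 2.572 2.396 -2.962
v 3.55 2.544 -2.438
v 2.441 2.249 -2.678
v 3.42 2.397 -2.154
v 2.399 1.947 -2.513
v 3.377 2.095 -1.989
v 2.46 1.607 -2.531
v 3.439 1.755 -2.007
v 2.602 1.358 -2.726
v 3.58 1.506 -2.202
v 2.77 1.296 -3.022
v 3.748 1.444 -2.498
v 2.9 1.443 -3.306
v 3.879 1.591 -2.782
v 2.943 1.745 -3.471
v 3.921 1.893 -2.947
v 3.999 3.749 -1.459
v 4.403 4.306 -1.4
v 4.385 4.087 0.779
v 3.981 3.531 0.719
v 4.036 4.435 -1.39
v 4.018 4.216 0.789
v 3.658 4.346 -1.402
v 3.64 4.128 0.777
v 3.388 4.068 -1.433
v 3.37 3.85 0.746
v 3.312 3.689 -1.471
v 3.294 3.47 0.708
v 3.454 3.329 -1.506
v 3.436 3.11 0.673
v 3.769 3.102 -1.526
v 3.751 2.883 0.653
v 4.158 3.081 -1.525
v 4.139 2.862 0.654
v 4.495 3.272 -1.503
v 4.477 3.053 0.676
v 4.676 3.615 -1.467
v 4.658 3.396 0.712
v 4.641 4 -1.429
v 4.623 3.781 0.75
v 3.059 0.442 3.806
v 3.466 0.301 3.316
v 3.454 -0.361 4.364
v 3.861 -0.502 3.874
v 3.944 0.044 4.221
v 3.7 0.541 3.876
v 3.22 -0.601 3.804
v 2.976 -0.104 3.459
v 3.566 -0.343 3.315
v 4.013 0.056 3.572
v 2.907 -0.116 4.108
v 3.354 0.283 4.365
v 3.228 0.442 3.512
v 3.692 -0.502 4.168
v 3.741 -0.181 4.372
v 3.98 -0.264 4.084
v 3.365 0.583 3.841
v 3.604 0.5 3.553
v 3.885 0.349 4.085
v 3.316 -0.56 4.127
v 3.555 -0.643 3.839
v 2.94 0.204 3.596
v 3.179 0.121 3.308
v 3.035 -0.409 3.595
v 3.525 -0.019 3.224
v 3.758 -0.491 3.552
v 3.381 -0.549 3.511
v 3.238 -0.257 3.308
v 3.788 0.215 3.375
v 4.02 -0.257 3.703
v 4.069 0.064 3.906
v 3.926 0.356 3.704
v 3.847 -0.163 3.374
v 2.9 0.197 3.977
v 3.132 -0.275 4.305
v 2.994 -0.416 3.976
v 2.851 -0.124 3.774
v 3.162 0.431 4.128
v 3.395 -0.041 4.456
v 3.682 0.197 4.372
v 3.539 0.489 4.169
v 3.073 0.103 4.306
f 2 1 4
f 2 4 3
f 4 1 5
f 4 5 3
f 5 1 6
f 5 6 3
f 6 1 7
f 6 7 3
f 7 1 8
f 7 8 3
f 8 1 9
f 8 9 3
f 9 1 10
f 9 10 3
f 10 1 11
f 10 11 3
f 11 1 2
f 11 2 3
f 13 12 16
f 13 16 14
f 14 16 17
f 14 17 15
f 16 12 18
f 16 18 17
f 17 18 19
f 17 19 15
f 18 12 20
f 18 20 19
f 19 20 21
f 19 21 15
f 20 12 22
f 20 22 21
f 21 22 23
f 21 23 15
f 22 12 24
f 22 24 23
f 23 24 25
f 23 25 15
f 24 12 26
f 24 26 25
f 25 26 27
f 25 27 15
f 26 12 28
f 26 28 27
f 27 28 29
f 27 29 15
f 28 12 13
f 28 13 29
f 29 13 14
f 29 14 15
f 31 30 34
f 31 34 32
f 32 34 35
f 32 35 33
f 34 30 36
f 34 36 35
f 35 36 37
f 35 37 33
f 36 30 38
f 36 38 37
f 37 38 39
f 37 39 33
f 38 30 40
f 38 40 39
f 39 40 41
f 39 41 33
f 40 30 42
f 40 42 41
f 41 42 43
f 41 43 33
f 42 30 44
f 42 44 43
f 43 44 45
f 43 45 33
f 44 30 46
f 44 46 45
f 45 46 47
f 45 47 33
f 46 30 48
f 46 48 47
f 47 48 49
f 47 49 33
f 48 30 50
f 48 50 49
f 49 50 51
f 49 51 33
f 50 30 31
f 50 31 51
f 51 31 32
f 51 32 33
f 53 52 56
f 53 56 54
f 54 56 57
f 54 57 55
f 56 52 58
f 56 58 57
f 57 58 59
f 57 59 55
f 58 52 60
f 58 60 59
f 59 60 61
f 59 61 55
f 60 52 62
f 60 62 61
f 61 62 63
f 61 63 55
f 62 52 64
f 62 64 63
f 63 64 65
f 63 65 55
f 64 52 66
f 64 66 65
f 65 66 67
f 65 67 55
f 66 52 68
f 66 68 67
f 67 68 69
f 67 69 55
f 68 52 70
f 68 70 69
f 69 70 71
f 69 71 55
f 70 52 72
f 70 72 71
f 71 72 73
f 71 73 55
f 72 52 74
f 72 74 73
f 73 74 75
f 73 75 55
f 74 52 53
f 74 53 75
f 75 53 54
f 75 54 55
f 76 113 92
f 113 87 116
f 92 116 81
f 113 116 92
f 76 92 88
f 92 81 93
f 88 93 77
f 92 93 88
f 76 88 97
f 88 77 98
f 97 98 83
f 88 98 97
f 76 97 109
f 97 83 112
f 109 112 86
f 97 112 109
f 76 109 113
f 109 86 117
f 113 117 87
f 109 117 113
f 77 93 104
f 93 81 107
f 104 107 85
f 93 107 104
f 81 116 94
f 116 87 115
f 94 115 80
f 116 115 94
f 87 117 114
f 117 86 110
f 114 110 78
f 117 110 114
f 86 112 111
f 112 83 99
f 111 99 82
f 112 99 111
f 83 98 103
f 98 77 100
f 103 100 84
f 98 100 103
f 79 105 91
f 105 85 106
f 91 106 80
f 105 106 91
f 79 91 89
f 91 80 90
f 89 90 78
f 91 90 89
f 79 89 96
f 89 78 95
f 96 95 82
f 89 95 96
f 79 96 101
f 96 82 102
f 101 102 84
f 96 102 101
f 79 101 105
f 101 84 108
f 105 108 85
f 101 108 105
f 80 106 94
f 106 85 107
f 94 107 81
f 106 107 94
f 78 90 114
f 90 80 115
f 114 115 87
f 90 115 114
f 82 95 111
f 95 78 110
f 111 110 86
f 95 110 111
f 84 102 103
f 102 82 99
f 103 99 83
f 102 99 103
f 85 108 104
f 108 84 100
f 104 100 77
f 108 100 104



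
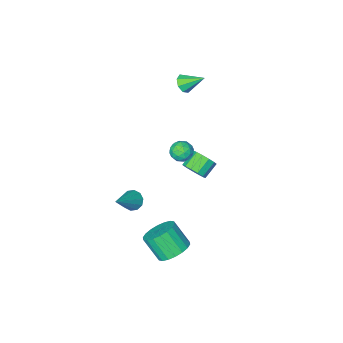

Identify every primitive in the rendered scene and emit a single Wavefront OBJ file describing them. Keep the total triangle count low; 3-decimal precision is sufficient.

v -0.263 0.354 1.722
v 0.22 0.598 1.208
v 0.62 -0.278 2.252
v 1.103 -0.034 1.738
v 0.824 0.44 2.242
v 0.278 0.831 1.915
v 0.562 -0.511 1.545
v 0.016 -0.12 1.218
v 0.73 0.063 1.099
v 0.892 0.651 1.529
v -0.052 -0.331 1.931
v 0.11 0.257 2.361
v -0.099 0.531 1.419
v 0.939 -0.211 2.041
v 0.775 0.067 2.338
v 1.059 0.211 2.036
v -0.065 0.668 1.834
v 0.219 0.812 1.532
v 0.574 0.719 2.14
v 0.621 -0.492 1.928
v 0.905 -0.348 1.626
v -0.219 0.109 1.424
v 0.065 0.253 1.122
v 0.266 -0.399 1.32
v 0.485 0.36 1.052
v 1.003 -0.011 1.363
v 0.685 -0.291 1.25
v 0.365 -0.062 1.058
v 0.58 0.706 1.305
v 1.099 0.334 1.617
v 0.935 0.613 1.913
v 0.614 0.843 1.721
v 0.88 0.392 1.241
v -0.259 -0.014 1.843
v 0.26 -0.386 2.155
v 0.226 -0.523 1.739
v -0.095 -0.293 1.547
v -0.163 0.331 2.097
v 0.355 -0.04 2.408
v 0.475 0.382 2.402
v 0.155 0.611 2.21
v -0.04 -0.072 2.219
v -2.321 -4.119 3.277
v -1.901 -4.241 3.798
v -3.139 -3.161 4.163
v -1.745 -3.839 3.507
v -1.927 -3.601 3.081
v -2.339 -3.667 2.77
v -2.741 -3.997 2.757
v -2.897 -4.399 3.048
v -2.715 -4.637 3.474
v -2.303 -4.572 3.785
v 3.157 -0.762 -2.326
v 3.626 -1.202 -2.603
v 4.683 0.002 -0.954
v 3.642 -0.832 -2.826
v 3.473 -0.435 -2.859
v 3.183 -0.164 -2.688
v 2.883 -0.121 -2.379
v 2.688 -0.323 -2.05
v 2.672 -0.693 -1.826
v 2.842 -1.089 -1.794
v 3.132 -1.361 -1.965
v 3.432 -1.404 -2.274
v 3.257 4.072 -2.701
v 4.021 4.734 -2.457
v 4.447 3.77 -1.175
v 3.683 3.108 -1.419
v 3.662 4.897 -2.215
v 4.088 3.933 -0.933
v 3.223 4.897 -2.069
v 3.648 3.933 -0.787
v 2.79 4.734 -2.049
v 3.216 3.77 -0.766
v 2.45 4.439 -2.158
v 2.876 3.475 -0.875
v 2.27 4.072 -2.374
v 2.696 3.108 -1.091
v 2.285 3.705 -2.655
v 2.711 2.74 -1.373
v 2.493 3.41 -2.945
v 2.919 2.446 -1.663
v 2.852 3.247 -3.187
v 3.278 2.283 -1.905
v 3.292 3.247 -3.333
v 3.717 2.283 -2.051
v 3.724 3.41 -3.354
v 4.15 2.446 -2.071
v 4.064 3.705 -3.245
v 4.49 2.741 -1.962
v 4.244 4.072 -3.029
v 4.67 3.108 -1.746
v 4.229 4.44 -2.747
v 4.655 3.475 -1.465
v 0.201 1.124 0.548
v 0.556 1.421 1.188
v -0.346 1.152 1.813
v -0.701 0.856 1.172
v 0.329 1.756 1.004
v -0.573 1.488 1.629
v 0.061 1.891 0.675
v -0.841 1.623 1.3
v -0.162 1.783 0.305
v -1.065 1.514 0.93
v -0.27 1.465 0.013
v -1.173 1.196 0.638
v -0.229 1.039 -0.11
v -1.131 0.77 0.515
v -0.05 0.64 -0.024
v -0.953 0.372 0.601
v 0.208 0.395 0.244
v -0.695 0.127 0.868
v 0.464 0.381 0.607
v -0.439 0.113 1.232
v 0.636 0.604 0.952
v -0.266 0.335 1.577
v 0.671 0.991 1.169
v -0.232 0.723 1.794
f 1 38 17
f 38 12 41
f 17 41 6
f 38 41 17
f 1 17 13
f 17 6 18
f 13 18 2
f 17 18 13
f 1 13 22
f 13 2 23
f 22 23 8
f 13 23 22
f 1 22 34
f 22 8 37
f 34 37 11
f 22 37 34
f 1 34 38
f 34 11 42
f 38 42 12
f 34 42 38
f 2 18 29
f 18 6 32
f 29 32 10
f 18 32 29
f 6 41 19
f 41 12 40
f 19 40 5
f 41 40 19
f 12 42 39
f 42 11 35
f 39 35 3
f 42 35 39
f 11 37 36
f 37 8 24
f 36 24 7
f 37 24 36
f 8 23 28
f 23 2 25
f 28 25 9
f 23 25 28
f 4 30 16
f 30 10 31
f 16 31 5
f 30 31 16
f 4 16 14
f 16 5 15
f 14 15 3
f 16 15 14
f 4 14 21
f 14 3 20
f 21 20 7
f 14 20 21
f 4 21 26
f 21 7 27
f 26 27 9
f 21 27 26
f 4 26 30
f 26 9 33
f 30 33 10
f 26 33 30
f 5 31 19
f 31 10 32
f 19 32 6
f 31 32 19
f 3 15 39
f 15 5 40
f 39 40 12
f 15 40 39
f 7 20 36
f 20 3 35
f 36 35 11
f 20 35 36
f 9 27 28
f 27 7 24
f 28 24 8
f 27 24 28
f 10 33 29
f 33 9 25
f 29 25 2
f 33 25 29
f 44 43 46
f 44 46 45
f 46 43 47
f 46 47 45
f 47 43 48
f 47 48 45
f 48 43 49
f 48 49 45
f 49 43 50
f 49 50 45
f 50 43 51
f 50 51 45
f 51 43 52
f 51 52 45
f 52 43 44
f 52 44 45
f 54 53 56
f 54 56 55
f 56 53 57
f 56 57 55
f 57 53 58
f 57 58 55
f 58 53 59
f 58 59 55
f 59 53 60
f 59 60 55
f 60 53 61
f 60 61 55
f 61 53 62
f 61 62 55
f 62 53 63
f 62 63 55
f 63 53 64
f 63 64 55
f 64 53 54
f 64 54 55
f 66 65 69
f 66 69 67
f 67 69 70
f 67 70 68
f 69 65 71
f 69 71 70
f 70 71 72
f 70 72 68
f 71 65 73
f 71 73 72
f 72 73 74
f 72 74 68
f 73 65 75
f 73 75 74
f 74 75 76
f 74 76 68
f 75 65 77
f 75 77 76
f 76 77 78
f 76 78 68
f 77 65 79
f 77 79 78
f 78 79 80
f 78 80 68
f 79 65 81
f 79 81 80
f 80 81 82
f 80 82 68
f 81 65 83
f 81 83 82
f 82 83 84
f 82 84 68
f 83 65 85
f 83 85 84
f 84 85 86
f 84 86 68
f 85 65 87
f 85 87 86
f 86 87 88
f 86 88 68
f 87 65 89
f 87 89 88
f 88 89 90
f 88 90 68
f 89 65 91
f 89 91 90
f 90 91 92
f 90 92 68
f 91 65 93
f 91 93 92
f 92 93 94
f 92 94 68
f 93 65 66
f 93 66 94
f 94 66 67
f 94 67 68
f 96 95 99
f 96 99 97
f 97 99 100
f 97 100 98
f 99 95 101
f 99 101 100
f 100 101 102
f 100 102 98
f 101 95 103
f 101 103 102
f 102 103 104
f 102 104 98
f 103 95 105
f 103 105 104
f 104 105 106
f 104 106 98
f 105 95 107
f 105 107 106
f 106 107 108
f 106 108 98
f 107 95 109
f 107 109 108
f 108 109 110
f 108 110 98
f 109 95 111
f 109 111 110
f 110 111 112
f 110 112 98
f 111 95 113
f 111 113 112
f 112 113 114
f 112 114 98
f 113 95 115
f 113 115 114
f 114 115 116
f 114 116 98
f 115 95 117
f 115 117 116
f 116 117 118
f 116 118 98
f 117 95 96
f 117 96 118
f 118 96 97
f 118 97 98



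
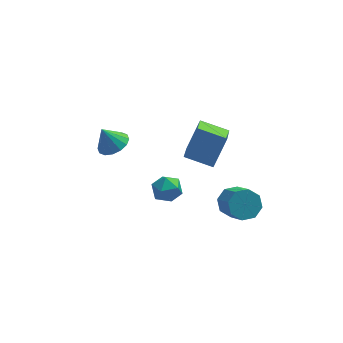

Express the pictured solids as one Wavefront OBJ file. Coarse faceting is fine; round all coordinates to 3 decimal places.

v 3.277 3.448 -5.042
v 2.888 1.704 -3.996
v 1.644 4.121 -4.527
v 1.255 2.377 -3.481
v 4.185 4.303 -3.279
v 3.796 2.559 -2.233
v 2.552 4.976 -2.764
v 2.163 3.232 -1.718
v -0.935 -2.968 -0.6
v -0.001 -2.823 -0.568
v -0.799 -4.077 0.448
v 0.135 -3.932 0.48
v -0.457 -3.278 0.821
v -0.541 -2.593 0.174
v -0.259 -4.307 -0.294
v -0.343 -3.622 -0.941
v 0.417 -3.651 -0.379
v 0.295 -3.014 0.311
v -1.095 -3.886 -0.431
v -1.217 -3.249 0.259
v 3.48 -2.325 -3.069
v 4.338 -1.878 -2.817
v 4.717 -3.347 -1.499
v 3.86 -3.795 -1.751
v 3.749 -1.645 -2.388
v 4.128 -3.114 -1.069
v 3.002 -1.81 -2.358
v 3.382 -3.279 -1.039
v 2.536 -2.278 -2.744
v 2.915 -3.747 -1.426
v 2.623 -2.773 -3.321
v 3.002 -4.242 -2.003
v 3.212 -3.006 -3.751
v 3.591 -4.475 -2.432
v 3.958 -2.841 -3.781
v 4.338 -4.31 -2.462
v 4.425 -2.373 -3.394
v 4.804 -3.842 -2.076
v -2.814 2.068 -1.36
v -2.259 2.88 -1.183
v -3.446 2.212 -0.04
v -2.689 3.059 -1.408
v -3.153 2.972 -1.621
v -3.527 2.643 -1.763
v -3.709 2.16 -1.798
v -3.652 1.652 -1.715
v -3.37 1.256 -1.537
v -2.94 1.077 -1.312
v -2.476 1.164 -1.099
v -2.102 1.493 -0.957
v -1.92 1.976 -0.922
v -1.977 2.484 -1.005
f 2 4 1
f 5 2 1
f 1 4 3
f 3 5 1
f 2 8 4
f 6 2 5
f 6 8 2
f 4 8 3
f 7 5 3
f 3 8 7
f 7 6 5
f 8 6 7
f 9 20 14
f 9 14 10
f 9 10 16
f 9 16 19
f 9 19 20
f 10 14 18
f 14 20 13
f 20 19 11
f 19 16 15
f 16 10 17
f 12 18 13
f 12 13 11
f 12 11 15
f 12 15 17
f 12 17 18
f 13 18 14
f 11 13 20
f 15 11 19
f 17 15 16
f 18 17 10
f 22 21 25
f 22 25 23
f 23 25 26
f 23 26 24
f 25 21 27
f 25 27 26
f 26 27 28
f 26 28 24
f 27 21 29
f 27 29 28
f 28 29 30
f 28 30 24
f 29 21 31
f 29 31 30
f 30 31 32
f 30 32 24
f 31 21 33
f 31 33 32
f 32 33 34
f 32 34 24
f 33 21 35
f 33 35 34
f 34 35 36
f 34 36 24
f 35 21 37
f 35 37 36
f 36 37 38
f 36 38 24
f 37 21 22
f 37 22 38
f 38 22 23
f 38 23 24
f 40 39 42
f 40 42 41
f 42 39 43
f 42 43 41
f 43 39 44
f 43 44 41
f 44 39 45
f 44 45 41
f 45 39 46
f 45 46 41
f 46 39 47
f 46 47 41
f 47 39 48
f 47 48 41
f 48 39 49
f 48 49 41
f 49 39 50
f 49 50 41
f 50 39 51
f 50 51 41
f 51 39 52
f 51 52 41
f 52 39 40
f 52 40 41



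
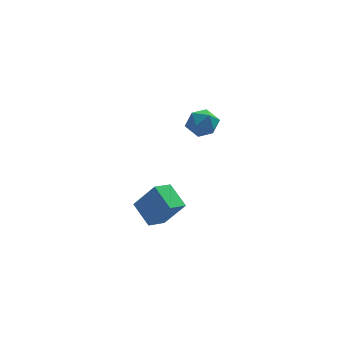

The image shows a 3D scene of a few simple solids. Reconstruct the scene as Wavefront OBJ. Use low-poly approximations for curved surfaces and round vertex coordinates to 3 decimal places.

v -0.279 -0.406 -4.959
v 0.839 -0.865 -3.303
v -1.032 0.843 -4.105
v 0.086 0.384 -2.448
v 0.594 0.376 -5.332
v 1.712 -0.083 -3.675
v -0.159 1.625 -4.477
v 0.959 1.166 -2.821
v 2.938 0.695 2.411
v 3.474 0.004 2.849
v 1.646 -0.204 2.571
v 2.182 -0.895 3.009
v 2.016 -0.045 3.462
v 2.814 0.511 3.364
v 2.306 -0.711 2.056
v 3.104 -0.155 1.958
v 3.083 -0.865 2.63
v 2.904 -0.454 3.498
v 2.216 0.254 1.922
v 2.037 0.665 2.79
f 2 4 1
f 5 2 1
f 1 4 3
f 3 5 1
f 2 8 4
f 6 2 5
f 6 8 2
f 4 8 3
f 7 5 3
f 3 8 7
f 7 6 5
f 8 6 7
f 9 20 14
f 9 14 10
f 9 10 16
f 9 16 19
f 9 19 20
f 10 14 18
f 14 20 13
f 20 19 11
f 19 16 15
f 16 10 17
f 12 18 13
f 12 13 11
f 12 11 15
f 12 15 17
f 12 17 18
f 13 18 14
f 11 13 20
f 15 11 19
f 17 15 16
f 18 17 10



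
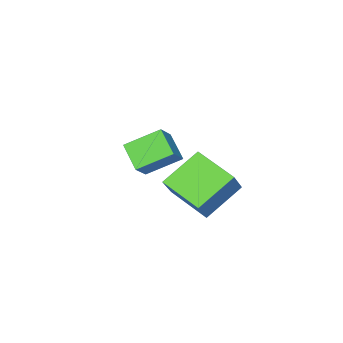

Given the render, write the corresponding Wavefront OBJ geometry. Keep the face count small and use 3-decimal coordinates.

v -0.599 -2.864 0.11
v -1.839 -1.979 0.951
v -0.286 -1.719 -0.633
v -1.526 -0.835 0.208
v 0.186 -2.545 0.932
v -1.054 -1.661 1.773
v 0.499 -1.401 0.189
v -0.741 -0.516 1.03
v -0.743 1.415 1.582
v 0.078 1.851 2.785
v -0.915 3.276 1.025
v -0.095 3.712 2.228
v 0.915 1.248 0.512
v 1.735 1.684 1.715
v 0.742 3.109 -0.045
v 1.563 3.545 1.158
f 2 4 1
f 5 2 1
f 1 4 3
f 3 5 1
f 2 8 4
f 6 2 5
f 6 8 2
f 4 8 3
f 7 5 3
f 3 8 7
f 7 6 5
f 8 6 7
f 10 12 9
f 13 10 9
f 9 12 11
f 11 13 9
f 10 16 12
f 14 10 13
f 14 16 10
f 12 16 11
f 15 13 11
f 11 16 15
f 15 14 13
f 16 14 15



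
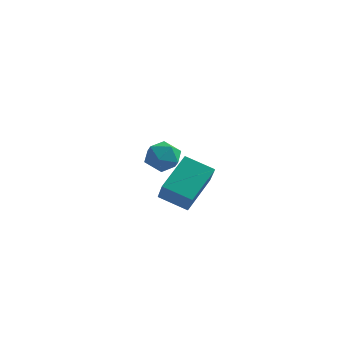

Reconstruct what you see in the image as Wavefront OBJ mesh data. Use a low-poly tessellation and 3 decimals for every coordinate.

v 0.308 -4.376 2.438
v 0.797 -5.296 3.73
v 0.844 -2.555 3.531
v 1.332 -3.475 4.823
v 1.768 -4.445 1.837
v 2.256 -5.365 3.129
v 2.303 -2.624 2.93
v 2.792 -3.544 4.222
v -1.441 2.58 1.347
v -0.581 2.247 1.83
v -2.099 1.033 1.45
v -1.239 0.7 1.933
v -1.885 1.357 2.416
v -1.479 2.313 2.353
v -1.201 0.967 0.927
v -0.795 1.923 0.864
v -0.433 1.25 1.57
v -0.856 1.491 2.49
v -1.824 1.789 0.79
v -2.247 2.03 1.71
f 2 4 1
f 5 2 1
f 1 4 3
f 3 5 1
f 2 8 4
f 6 2 5
f 6 8 2
f 4 8 3
f 7 5 3
f 3 8 7
f 7 6 5
f 8 6 7
f 9 20 14
f 9 14 10
f 9 10 16
f 9 16 19
f 9 19 20
f 10 14 18
f 14 20 13
f 20 19 11
f 19 16 15
f 16 10 17
f 12 18 13
f 12 13 11
f 12 11 15
f 12 15 17
f 12 17 18
f 13 18 14
f 11 13 20
f 15 11 19
f 17 15 16
f 18 17 10



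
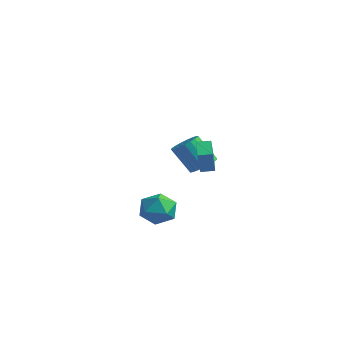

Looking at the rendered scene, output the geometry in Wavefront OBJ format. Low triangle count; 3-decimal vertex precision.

v 1.667 -3.331 -3.089
v 2.55 -2.481 -3.188
v 3.05 -4.739 -2.832
v 3.933 -3.889 -2.931
v 3.195 -3.897 -1.947
v 2.34 -3.027 -2.106
v 3.26 -4.193 -3.914
v 2.405 -3.323 -4.073
v 3.535 -3.013 -3.698
v 3.495 -2.831 -2.482
v 2.105 -4.389 -3.538
v 2.065 -4.207 -2.322
v -2.315 4.225 -3.22
v -1.48 4.332 -2.68
v -2.55 3.702 -0.9
v -3.385 3.595 -1.44
v -1.652 4.71 -2.65
v -2.721 4.08 -0.87
v -1.939 5.004 -2.718
v -3.008 4.374 -0.938
v -2.29 5.163 -2.873
v -3.359 4.533 -1.093
v -2.646 5.159 -3.088
v -3.715 4.529 -1.308
v -2.945 4.995 -3.326
v -4.014 4.365 -1.546
v -3.135 4.697 -3.545
v -4.204 4.067 -1.765
v -3.183 4.318 -3.708
v -4.252 3.688 -1.928
v -3.081 3.922 -3.787
v -4.151 3.292 -2.007
v -2.847 3.579 -3.768
v -3.916 2.949 -1.988
v -2.521 3.348 -3.654
v -3.59 2.718 -1.874
v -2.159 3.268 -3.465
v -3.228 2.638 -1.685
v -1.824 3.354 -3.233
v -2.894 2.724 -1.453
v -1.575 3.59 -3
v -2.644 2.96 -1.22
v -1.453 3.936 -2.804
v -2.522 3.306 -1.024
v 1.066 0.956 -0.719
v 1.233 0.591 0.737
v 1.618 1.608 -0.619
v 1.785 1.244 0.837
v 2.395 -0.104 -1.137
v 2.562 -0.468 0.319
v 2.947 0.549 -1.037
v 3.114 0.184 0.419
f 1 12 6
f 1 6 2
f 1 2 8
f 1 8 11
f 1 11 12
f 2 6 10
f 6 12 5
f 12 11 3
f 11 8 7
f 8 2 9
f 4 10 5
f 4 5 3
f 4 3 7
f 4 7 9
f 4 9 10
f 5 10 6
f 3 5 12
f 7 3 11
f 9 7 8
f 10 9 2
f 14 13 17
f 14 17 15
f 15 17 18
f 15 18 16
f 17 13 19
f 17 19 18
f 18 19 20
f 18 20 16
f 19 13 21
f 19 21 20
f 20 21 22
f 20 22 16
f 21 13 23
f 21 23 22
f 22 23 24
f 22 24 16
f 23 13 25
f 23 25 24
f 24 25 26
f 24 26 16
f 25 13 27
f 25 27 26
f 26 27 28
f 26 28 16
f 27 13 29
f 27 29 28
f 28 29 30
f 28 30 16
f 29 13 31
f 29 31 30
f 30 31 32
f 30 32 16
f 31 13 33
f 31 33 32
f 32 33 34
f 32 34 16
f 33 13 35
f 33 35 34
f 34 35 36
f 34 36 16
f 35 13 37
f 35 37 36
f 36 37 38
f 36 38 16
f 37 13 39
f 37 39 38
f 38 39 40
f 38 40 16
f 39 13 41
f 39 41 40
f 40 41 42
f 40 42 16
f 41 13 43
f 41 43 42
f 42 43 44
f 42 44 16
f 43 13 14
f 43 14 44
f 44 14 15
f 44 15 16
f 46 48 45
f 49 46 45
f 45 48 47
f 47 49 45
f 46 52 48
f 50 46 49
f 50 52 46
f 48 52 47
f 51 49 47
f 47 52 51
f 51 50 49
f 52 50 51



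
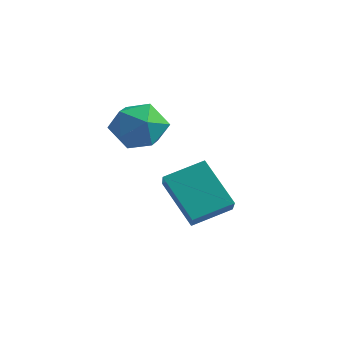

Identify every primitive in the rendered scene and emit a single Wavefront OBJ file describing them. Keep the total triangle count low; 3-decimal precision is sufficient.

v -0.447 -2.073 2.62
v 0.076 -1.352 2.273
v 0.464 -3.088 1.887
v 0.987 -2.367 1.54
v 1.012 -2.568 2.475
v 0.449 -1.941 2.928
v 0.091 -2.499 1.232
v -0.472 -1.872 1.685
v 0.409 -1.615 1.415
v 0.978 -1.658 2.183
v -0.438 -2.782 1.977
v 0.131 -2.825 2.745
v 0.139 -1.199 -0.481
v 0.961 -1.934 0.189
v 0.707 -0.082 0.048
v 1.528 -0.817 0.718
v 1.312 -1.143 -1.858
v 2.133 -1.878 -1.188
v 1.879 -0.026 -1.329
v 2.701 -0.761 -0.659
f 1 12 6
f 1 6 2
f 1 2 8
f 1 8 11
f 1 11 12
f 2 6 10
f 6 12 5
f 12 11 3
f 11 8 7
f 8 2 9
f 4 10 5
f 4 5 3
f 4 3 7
f 4 7 9
f 4 9 10
f 5 10 6
f 3 5 12
f 7 3 11
f 9 7 8
f 10 9 2
f 14 16 13
f 17 14 13
f 13 16 15
f 15 17 13
f 14 20 16
f 18 14 17
f 18 20 14
f 16 20 15
f 19 17 15
f 15 20 19
f 19 18 17
f 20 18 19



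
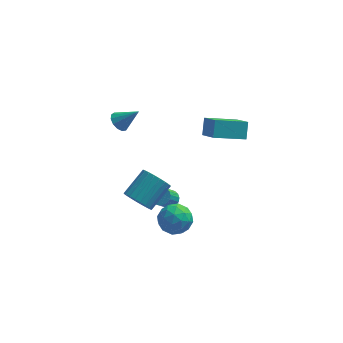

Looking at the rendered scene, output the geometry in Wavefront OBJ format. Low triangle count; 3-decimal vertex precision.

v -2.794 3.714 0.881
v -2.396 3.393 0.448
v -1.706 3.686 1.899
v -2.336 3.761 0.394
v -2.421 4.115 0.494
v -2.625 4.341 0.718
v -2.882 4.368 0.993
v -3.111 4.187 1.232
v -3.239 3.856 1.36
v -3.226 3.48 1.336
v -3.075 3.177 1.167
v -2.835 3.045 0.907
v -2.582 3.126 0.639
v 0.074 1.894 -4.14
v 0.363 2.24 -3.76
v -0.065 1.432 -2.699
v -0.354 1.086 -3.08
v 0.126 2.351 -3.771
v -0.303 1.544 -2.711
v -0.122 2.372 -3.855
v -0.551 1.564 -2.795
v -0.331 2.298 -3.996
v -0.76 1.49 -2.936
v -0.459 2.144 -4.166
v -0.888 1.336 -3.105
v -0.482 1.94 -4.33
v -0.911 1.133 -3.27
v -0.395 1.728 -4.457
v -0.824 0.92 -3.396
v -0.215 1.548 -4.521
v -0.643 0.74 -3.46
v 0.023 1.436 -4.509
v -0.406 0.629 -3.449
v 0.271 1.416 -4.425
v -0.158 0.608 -3.365
v 0.48 1.49 -4.284
v 0.051 0.682 -3.224
v 0.608 1.644 -4.115
v 0.179 0.836 -3.054
v 0.631 1.847 -3.95
v 0.202 1.04 -2.89
v 0.544 2.06 -3.824
v 0.115 1.252 -2.763
v -1.276 -2.185 -0.231
v -0.903 -1.881 -0.992
v 0.01 -0.692 -0.07
v -0.364 -0.995 0.691
v -1.189 -1.679 -0.97
v -0.276 -0.489 -0.048
v -1.488 -1.553 -0.836
v -0.575 -0.364 0.086
v -1.755 -1.523 -0.61
v -0.842 -0.334 0.312
v -1.949 -1.595 -0.326
v -1.036 -0.405 0.596
v -2.041 -1.755 -0.028
v -1.128 -0.566 0.894
v -2.016 -1.982 0.24
v -1.103 -0.792 1.162
v -1.879 -2.239 0.435
v -0.966 -1.05 1.357
v -1.65 -2.488 0.53
v -0.737 -1.299 1.452
v -1.364 -2.691 0.508
v -0.451 -1.501 1.43
v -1.065 -2.816 0.374
v -0.152 -1.627 1.296
v -0.798 -2.846 0.148
v 0.115 -1.657 1.07
v -0.604 -2.775 -0.136
v 0.309 -1.585 0.786
v -0.512 -2.614 -0.434
v 0.401 -1.425 0.488
v -0.537 -2.388 -0.702
v 0.376 -1.198 0.22
v -0.674 -2.13 -0.897
v 0.239 -0.941 0.025
v 1.161 -1.378 -1.401
v 1.61 -1.831 -2.197
v -0.31 -1.569 -2.123
v 0.139 -2.022 -2.919
v 0.11 -2.492 -2.014
v 1.019 -2.374 -1.568
v 0.281 -1.026 -2.752
v 1.19 -0.908 -2.306
v 1.067 -1.613 -3.032
v 0.961 -2.519 -2.576
v 0.339 -0.881 -1.744
v 0.233 -1.787 -1.288
v 1.515 -1.588 -1.735
v -0.215 -1.812 -2.585
v -0.232 -2.089 -2.053
v 0.032 -2.355 -2.521
v 1.167 -1.907 -1.366
v 1.431 -2.173 -1.834
v 0.549 -2.562 -1.727
v -0.131 -1.227 -2.486
v 0.133 -1.493 -2.954
v 1.268 -1.045 -1.799
v 1.532 -1.311 -2.267
v 0.751 -0.838 -2.593
v 1.459 -1.726 -2.694
v 0.595 -1.838 -3.118
v 0.678 -1.253 -3.02
v 1.212 -1.183 -2.758
v 1.397 -2.258 -2.426
v 0.532 -2.371 -2.851
v 0.515 -2.647 -2.319
v 1.05 -2.578 -2.057
v 1.077 -2.131 -2.917
v 0.768 -1.029 -1.469
v -0.097 -1.142 -1.894
v 0.25 -0.822 -2.263
v 0.785 -0.753 -2.001
v 0.705 -1.562 -1.202
v -0.159 -1.674 -1.626
v 0.088 -2.217 -1.562
v 0.622 -2.147 -1.3
v 0.223 -1.269 -1.403
v 2.529 -0.206 3.611
v 2.582 0.48 4.443
v 1.909 0.833 2.794
v 1.962 1.52 3.626
v 4.238 0.36 3.034
v 4.291 1.047 3.866
v 3.618 1.4 2.217
v 3.671 2.086 3.049
f 2 1 4
f 2 4 3
f 4 1 5
f 4 5 3
f 5 1 6
f 5 6 3
f 6 1 7
f 6 7 3
f 7 1 8
f 7 8 3
f 8 1 9
f 8 9 3
f 9 1 10
f 9 10 3
f 10 1 11
f 10 11 3
f 11 1 12
f 11 12 3
f 12 1 13
f 12 13 3
f 13 1 2
f 13 2 3
f 15 14 18
f 15 18 16
f 16 18 19
f 16 19 17
f 18 14 20
f 18 20 19
f 19 20 21
f 19 21 17
f 20 14 22
f 20 22 21
f 21 22 23
f 21 23 17
f 22 14 24
f 22 24 23
f 23 24 25
f 23 25 17
f 24 14 26
f 24 26 25
f 25 26 27
f 25 27 17
f 26 14 28
f 26 28 27
f 27 28 29
f 27 29 17
f 28 14 30
f 28 30 29
f 29 30 31
f 29 31 17
f 30 14 32
f 30 32 31
f 31 32 33
f 31 33 17
f 32 14 34
f 32 34 33
f 33 34 35
f 33 35 17
f 34 14 36
f 34 36 35
f 35 36 37
f 35 37 17
f 36 14 38
f 36 38 37
f 37 38 39
f 37 39 17
f 38 14 40
f 38 40 39
f 39 40 41
f 39 41 17
f 40 14 42
f 40 42 41
f 41 42 43
f 41 43 17
f 42 14 15
f 42 15 43
f 43 15 16
f 43 16 17
f 45 44 48
f 45 48 46
f 46 48 49
f 46 49 47
f 48 44 50
f 48 50 49
f 49 50 51
f 49 51 47
f 50 44 52
f 50 52 51
f 51 52 53
f 51 53 47
f 52 44 54
f 52 54 53
f 53 54 55
f 53 55 47
f 54 44 56
f 54 56 55
f 55 56 57
f 55 57 47
f 56 44 58
f 56 58 57
f 57 58 59
f 57 59 47
f 58 44 60
f 58 60 59
f 59 60 61
f 59 61 47
f 60 44 62
f 60 62 61
f 61 62 63
f 61 63 47
f 62 44 64
f 62 64 63
f 63 64 65
f 63 65 47
f 64 44 66
f 64 66 65
f 65 66 67
f 65 67 47
f 66 44 68
f 66 68 67
f 67 68 69
f 67 69 47
f 68 44 70
f 68 70 69
f 69 70 71
f 69 71 47
f 70 44 72
f 70 72 71
f 71 72 73
f 71 73 47
f 72 44 74
f 72 74 73
f 73 74 75
f 73 75 47
f 74 44 76
f 74 76 75
f 75 76 77
f 75 77 47
f 76 44 45
f 76 45 77
f 77 45 46
f 77 46 47
f 78 115 94
f 115 89 118
f 94 118 83
f 115 118 94
f 78 94 90
f 94 83 95
f 90 95 79
f 94 95 90
f 78 90 99
f 90 79 100
f 99 100 85
f 90 100 99
f 78 99 111
f 99 85 114
f 111 114 88
f 99 114 111
f 78 111 115
f 111 88 119
f 115 119 89
f 111 119 115
f 79 95 106
f 95 83 109
f 106 109 87
f 95 109 106
f 83 118 96
f 118 89 117
f 96 117 82
f 118 117 96
f 89 119 116
f 119 88 112
f 116 112 80
f 119 112 116
f 88 114 113
f 114 85 101
f 113 101 84
f 114 101 113
f 85 100 105
f 100 79 102
f 105 102 86
f 100 102 105
f 81 107 93
f 107 87 108
f 93 108 82
f 107 108 93
f 81 93 91
f 93 82 92
f 91 92 80
f 93 92 91
f 81 91 98
f 91 80 97
f 98 97 84
f 91 97 98
f 81 98 103
f 98 84 104
f 103 104 86
f 98 104 103
f 81 103 107
f 103 86 110
f 107 110 87
f 103 110 107
f 82 108 96
f 108 87 109
f 96 109 83
f 108 109 96
f 80 92 116
f 92 82 117
f 116 117 89
f 92 117 116
f 84 97 113
f 97 80 112
f 113 112 88
f 97 112 113
f 86 104 105
f 104 84 101
f 105 101 85
f 104 101 105
f 87 110 106
f 110 86 102
f 106 102 79
f 110 102 106
f 121 123 120
f 124 121 120
f 120 123 122
f 122 124 120
f 121 127 123
f 125 121 124
f 125 127 121
f 123 127 122
f 126 124 122
f 122 127 126
f 126 125 124
f 127 125 126



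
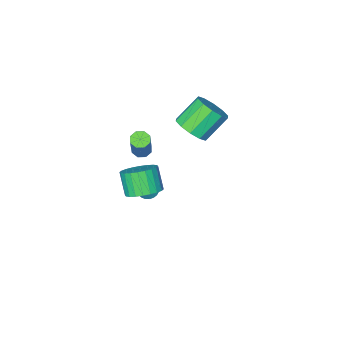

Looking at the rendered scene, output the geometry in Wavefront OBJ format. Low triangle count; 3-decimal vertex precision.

v 1.566 -1.859 -0.765
v 2.074 -1.994 -0.888
v 2.762 -1.076 0.942
v 2.254 -0.941 1.065
v 1.969 -1.622 -1.035
v 2.657 -0.704 0.795
v 1.628 -1.389 -1.024
v 2.316 -0.471 0.806
v 1.251 -1.431 -0.861
v 1.939 -0.513 0.969
v 1.058 -1.724 -0.642
v 1.746 -0.806 1.188
v 1.163 -2.096 -0.495
v 1.851 -1.178 1.335
v 1.504 -2.329 -0.506
v 2.192 -1.411 1.324
v 1.881 -2.287 -0.669
v 2.569 -1.369 1.161
v 1.111 -1.983 -4.495
v 1.589 -1.91 -4.833
v 1.929 -1.457 -3.225
v 1.488 -1.704 -4.853
v 1.329 -1.54 -4.819
v 1.138 -1.444 -4.735
v 0.942 -1.43 -4.615
v 0.772 -1.501 -4.477
v 0.653 -1.644 -4.341
v 0.605 -1.839 -4.229
v 0.633 -2.056 -4.157
v 0.734 -2.262 -4.137
v 0.893 -2.425 -4.172
v 1.084 -2.521 -4.255
v 1.28 -2.535 -4.376
v 1.45 -2.465 -4.514
v 1.569 -2.322 -4.65
v 1.617 -2.127 -4.762
v -1.795 -2.262 -1.193
v -1.178 -2.756 -0.518
v -2.488 -2.633 0.769
v -3.105 -2.138 0.093
v -1.066 -2.126 -0.464
v -2.376 -2.002 0.822
v -1.232 -1.547 -0.689
v -2.542 -1.424 0.598
v -1.614 -1.241 -1.106
v -2.924 -1.118 0.18
v -2.064 -1.325 -1.557
v -3.374 -1.202 -0.271
v -2.412 -1.767 -1.869
v -3.722 -1.644 -0.582
v -2.524 -2.398 -1.922
v -3.834 -2.274 -0.636
v -2.358 -2.976 -1.698
v -3.668 -2.853 -0.411
v -1.976 -3.282 -1.28
v -3.286 -3.159 0.006
v -1.526 -3.198 -0.829
v -2.836 -3.075 0.457
v 3.75 1.61 -0.423
v 4.521 2.015 -0.021
v 4.322 1.256 1.126
v 3.55 0.85 0.723
v 4.25 2.25 0.088
v 4.051 1.491 1.235
v 3.903 2.387 0.118
v 3.703 1.628 1.265
v 3.533 2.406 0.066
v 3.333 1.647 1.213
v 3.195 2.304 -0.06
v 2.996 1.544 1.087
v 2.942 2.096 -0.242
v 2.743 1.336 0.905
v 2.812 1.814 -0.451
v 2.613 1.054 0.695
v 2.825 1.501 -0.657
v 2.625 0.741 0.49
v 2.978 1.204 -0.826
v 2.779 0.445 0.321
v 3.249 0.969 -0.935
v 3.05 0.21 0.212
v 3.597 0.832 -0.965
v 3.397 0.073 0.182
v 3.967 0.813 -0.913
v 3.767 0.054 0.234
v 4.304 0.916 -0.787
v 4.105 0.156 0.36
v 4.557 1.124 -0.605
v 4.358 0.364 0.542
v 4.687 1.406 -0.395
v 4.488 0.646 0.751
v 4.675 1.719 -0.19
v 4.475 0.959 0.957
f 2 1 5
f 2 5 3
f 3 5 6
f 3 6 4
f 5 1 7
f 5 7 6
f 6 7 8
f 6 8 4
f 7 1 9
f 7 9 8
f 8 9 10
f 8 10 4
f 9 1 11
f 9 11 10
f 10 11 12
f 10 12 4
f 11 1 13
f 11 13 12
f 12 13 14
f 12 14 4
f 13 1 15
f 13 15 14
f 14 15 16
f 14 16 4
f 15 1 17
f 15 17 16
f 16 17 18
f 16 18 4
f 17 1 2
f 17 2 18
f 18 2 3
f 18 3 4
f 20 19 22
f 20 22 21
f 22 19 23
f 22 23 21
f 23 19 24
f 23 24 21
f 24 19 25
f 24 25 21
f 25 19 26
f 25 26 21
f 26 19 27
f 26 27 21
f 27 19 28
f 27 28 21
f 28 19 29
f 28 29 21
f 29 19 30
f 29 30 21
f 30 19 31
f 30 31 21
f 31 19 32
f 31 32 21
f 32 19 33
f 32 33 21
f 33 19 34
f 33 34 21
f 34 19 35
f 34 35 21
f 35 19 36
f 35 36 21
f 36 19 20
f 36 20 21
f 38 37 41
f 38 41 39
f 39 41 42
f 39 42 40
f 41 37 43
f 41 43 42
f 42 43 44
f 42 44 40
f 43 37 45
f 43 45 44
f 44 45 46
f 44 46 40
f 45 37 47
f 45 47 46
f 46 47 48
f 46 48 40
f 47 37 49
f 47 49 48
f 48 49 50
f 48 50 40
f 49 37 51
f 49 51 50
f 50 51 52
f 50 52 40
f 51 37 53
f 51 53 52
f 52 53 54
f 52 54 40
f 53 37 55
f 53 55 54
f 54 55 56
f 54 56 40
f 55 37 57
f 55 57 56
f 56 57 58
f 56 58 40
f 57 37 38
f 57 38 58
f 58 38 39
f 58 39 40
f 60 59 63
f 60 63 61
f 61 63 64
f 61 64 62
f 63 59 65
f 63 65 64
f 64 65 66
f 64 66 62
f 65 59 67
f 65 67 66
f 66 67 68
f 66 68 62
f 67 59 69
f 67 69 68
f 68 69 70
f 68 70 62
f 69 59 71
f 69 71 70
f 70 71 72
f 70 72 62
f 71 59 73
f 71 73 72
f 72 73 74
f 72 74 62
f 73 59 75
f 73 75 74
f 74 75 76
f 74 76 62
f 75 59 77
f 75 77 76
f 76 77 78
f 76 78 62
f 77 59 79
f 77 79 78
f 78 79 80
f 78 80 62
f 79 59 81
f 79 81 80
f 80 81 82
f 80 82 62
f 81 59 83
f 81 83 82
f 82 83 84
f 82 84 62
f 83 59 85
f 83 85 84
f 84 85 86
f 84 86 62
f 85 59 87
f 85 87 86
f 86 87 88
f 86 88 62
f 87 59 89
f 87 89 88
f 88 89 90
f 88 90 62
f 89 59 91
f 89 91 90
f 90 91 92
f 90 92 62
f 91 59 60
f 91 60 92
f 92 60 61
f 92 61 62

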